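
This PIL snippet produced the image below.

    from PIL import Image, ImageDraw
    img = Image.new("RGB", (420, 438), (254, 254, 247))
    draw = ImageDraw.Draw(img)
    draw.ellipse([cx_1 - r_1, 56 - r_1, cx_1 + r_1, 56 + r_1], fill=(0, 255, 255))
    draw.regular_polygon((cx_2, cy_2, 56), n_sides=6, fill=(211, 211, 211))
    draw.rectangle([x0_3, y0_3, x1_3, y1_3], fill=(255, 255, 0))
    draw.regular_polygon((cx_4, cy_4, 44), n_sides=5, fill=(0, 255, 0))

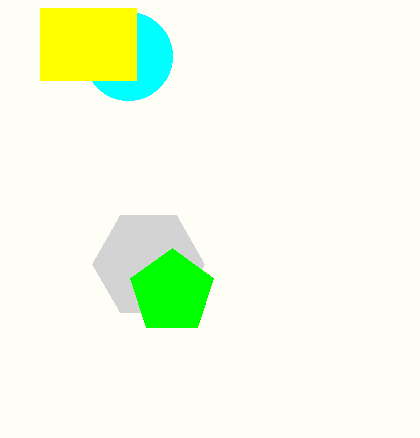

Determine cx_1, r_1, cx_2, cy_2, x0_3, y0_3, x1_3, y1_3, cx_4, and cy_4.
cx_1 = 128
r_1 = 44
cx_2 = 148
cy_2 = 264
x0_3 = 40
y0_3 = 8
x1_3 = 136
y1_3 = 80
cx_4 = 172
cy_4 = 292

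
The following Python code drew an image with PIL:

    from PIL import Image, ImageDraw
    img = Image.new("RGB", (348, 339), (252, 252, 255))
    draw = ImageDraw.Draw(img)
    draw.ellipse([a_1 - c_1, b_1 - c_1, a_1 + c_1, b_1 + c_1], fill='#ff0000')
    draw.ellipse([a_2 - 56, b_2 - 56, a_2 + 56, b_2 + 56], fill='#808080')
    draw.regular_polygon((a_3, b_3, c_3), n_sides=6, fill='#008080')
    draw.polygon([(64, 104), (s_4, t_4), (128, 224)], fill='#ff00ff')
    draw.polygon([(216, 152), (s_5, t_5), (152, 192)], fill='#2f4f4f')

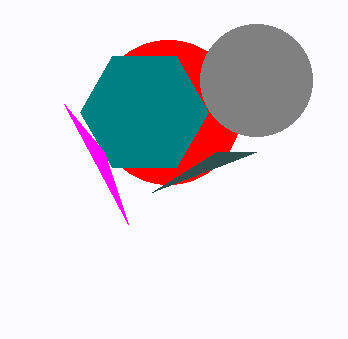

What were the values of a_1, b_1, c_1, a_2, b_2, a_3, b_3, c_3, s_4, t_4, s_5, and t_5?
a_1 = 168, b_1 = 112, c_1 = 72, a_2 = 256, b_2 = 80, a_3 = 144, b_3 = 112, c_3 = 64, s_4 = 104, t_4 = 152, s_5 = 256, t_5 = 152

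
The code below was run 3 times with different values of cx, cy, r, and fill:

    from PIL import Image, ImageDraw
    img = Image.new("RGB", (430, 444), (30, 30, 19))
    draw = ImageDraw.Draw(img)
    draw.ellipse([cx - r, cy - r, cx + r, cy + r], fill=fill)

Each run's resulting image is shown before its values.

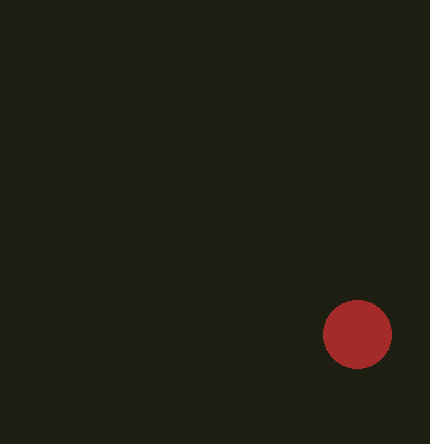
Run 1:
cx = 357, cy = 334, r = 34, fill = 'brown'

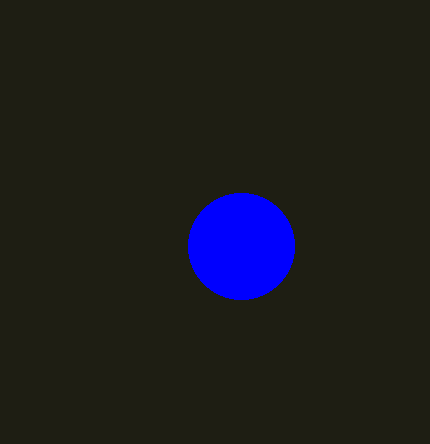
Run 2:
cx = 241
cy = 246
r = 53
fill = 'blue'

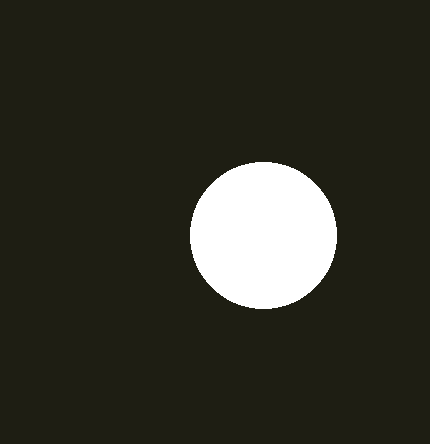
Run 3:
cx = 263; cy = 235; r = 73; fill = 'white'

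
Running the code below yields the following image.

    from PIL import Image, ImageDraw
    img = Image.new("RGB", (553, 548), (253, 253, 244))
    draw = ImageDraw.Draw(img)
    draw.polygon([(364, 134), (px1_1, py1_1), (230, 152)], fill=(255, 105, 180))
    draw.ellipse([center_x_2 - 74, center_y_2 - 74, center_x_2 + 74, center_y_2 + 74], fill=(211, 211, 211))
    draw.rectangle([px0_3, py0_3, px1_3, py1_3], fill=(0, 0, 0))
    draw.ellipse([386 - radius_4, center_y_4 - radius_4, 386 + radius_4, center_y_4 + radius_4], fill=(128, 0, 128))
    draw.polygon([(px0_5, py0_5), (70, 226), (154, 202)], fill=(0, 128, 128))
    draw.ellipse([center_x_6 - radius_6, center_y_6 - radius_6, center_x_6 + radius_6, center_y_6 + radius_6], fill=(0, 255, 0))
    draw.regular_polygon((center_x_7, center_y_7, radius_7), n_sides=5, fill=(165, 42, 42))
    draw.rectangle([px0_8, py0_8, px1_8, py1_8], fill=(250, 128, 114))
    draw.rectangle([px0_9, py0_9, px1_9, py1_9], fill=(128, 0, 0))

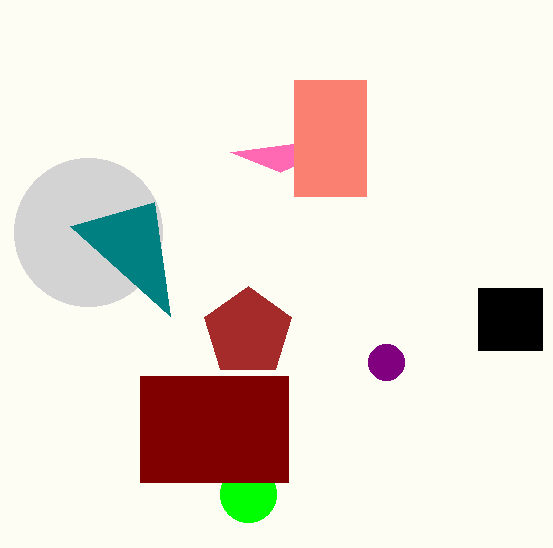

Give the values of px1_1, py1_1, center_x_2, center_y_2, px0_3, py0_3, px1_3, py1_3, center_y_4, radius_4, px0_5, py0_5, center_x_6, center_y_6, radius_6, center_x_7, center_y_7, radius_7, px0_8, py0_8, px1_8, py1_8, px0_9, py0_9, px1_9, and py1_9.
px1_1 = 280; py1_1 = 172; center_x_2 = 88; center_y_2 = 232; px0_3 = 478; py0_3 = 288; px1_3 = 542; py1_3 = 350; center_y_4 = 362; radius_4 = 18; px0_5 = 170; py0_5 = 316; center_x_6 = 248; center_y_6 = 494; radius_6 = 28; center_x_7 = 248; center_y_7 = 332; radius_7 = 46; px0_8 = 294; py0_8 = 80; px1_8 = 366; py1_8 = 196; px0_9 = 140; py0_9 = 376; px1_9 = 288; py1_9 = 482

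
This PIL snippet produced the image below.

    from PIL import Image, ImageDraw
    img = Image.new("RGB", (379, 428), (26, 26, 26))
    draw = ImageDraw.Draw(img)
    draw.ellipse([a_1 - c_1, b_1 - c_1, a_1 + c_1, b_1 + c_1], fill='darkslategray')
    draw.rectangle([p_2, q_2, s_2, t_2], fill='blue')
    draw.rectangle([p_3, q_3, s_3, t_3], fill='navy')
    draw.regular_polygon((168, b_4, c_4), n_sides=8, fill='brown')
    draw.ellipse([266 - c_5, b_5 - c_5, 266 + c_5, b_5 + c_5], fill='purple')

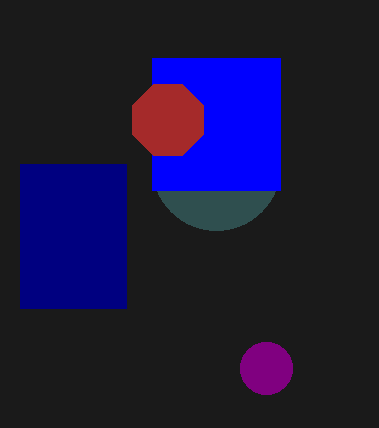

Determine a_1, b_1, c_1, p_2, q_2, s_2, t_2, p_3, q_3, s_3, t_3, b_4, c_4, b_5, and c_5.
a_1 = 216; b_1 = 166; c_1 = 64; p_2 = 152; q_2 = 58; s_2 = 280; t_2 = 190; p_3 = 20; q_3 = 164; s_3 = 126; t_3 = 308; b_4 = 120; c_4 = 38; b_5 = 368; c_5 = 26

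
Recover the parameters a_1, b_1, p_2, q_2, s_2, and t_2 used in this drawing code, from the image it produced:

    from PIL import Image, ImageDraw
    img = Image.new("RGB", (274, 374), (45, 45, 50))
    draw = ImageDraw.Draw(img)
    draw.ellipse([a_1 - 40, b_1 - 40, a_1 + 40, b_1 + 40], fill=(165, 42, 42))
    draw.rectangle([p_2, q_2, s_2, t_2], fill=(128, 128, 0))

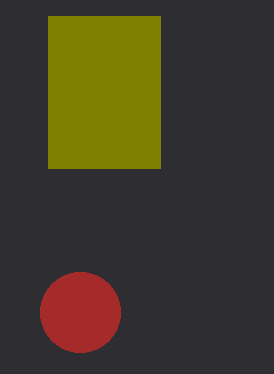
a_1 = 80; b_1 = 312; p_2 = 48; q_2 = 16; s_2 = 160; t_2 = 168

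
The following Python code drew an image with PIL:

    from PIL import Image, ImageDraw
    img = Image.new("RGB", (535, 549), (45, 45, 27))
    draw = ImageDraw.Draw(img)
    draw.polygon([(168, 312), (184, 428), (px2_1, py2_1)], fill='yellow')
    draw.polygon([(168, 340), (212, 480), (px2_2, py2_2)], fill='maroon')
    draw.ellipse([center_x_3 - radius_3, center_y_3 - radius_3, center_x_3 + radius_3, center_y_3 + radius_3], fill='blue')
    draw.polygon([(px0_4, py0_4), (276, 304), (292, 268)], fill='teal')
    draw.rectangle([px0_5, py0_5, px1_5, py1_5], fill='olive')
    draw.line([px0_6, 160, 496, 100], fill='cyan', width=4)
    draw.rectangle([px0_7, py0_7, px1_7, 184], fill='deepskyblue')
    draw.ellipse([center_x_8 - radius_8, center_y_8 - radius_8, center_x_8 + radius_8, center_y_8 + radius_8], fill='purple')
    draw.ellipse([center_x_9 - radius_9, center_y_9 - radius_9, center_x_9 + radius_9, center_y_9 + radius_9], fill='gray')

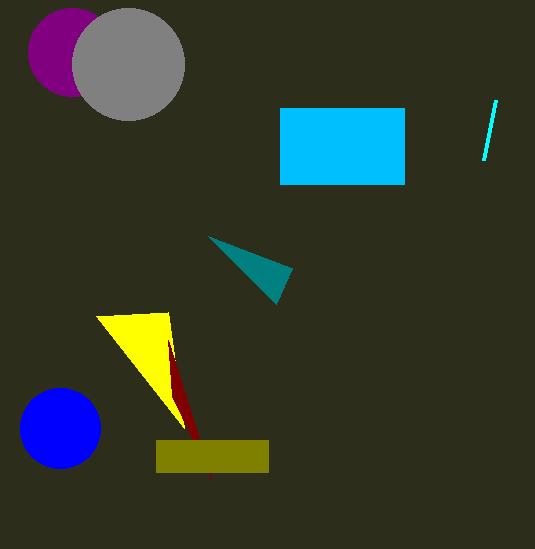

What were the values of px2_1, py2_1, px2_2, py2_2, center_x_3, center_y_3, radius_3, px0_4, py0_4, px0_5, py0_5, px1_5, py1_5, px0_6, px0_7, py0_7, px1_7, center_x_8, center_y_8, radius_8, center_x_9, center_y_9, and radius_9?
px2_1 = 96; py2_1 = 316; px2_2 = 172; py2_2 = 396; center_x_3 = 60; center_y_3 = 428; radius_3 = 40; px0_4 = 208; py0_4 = 236; px0_5 = 156; py0_5 = 440; px1_5 = 268; py1_5 = 472; px0_6 = 484; px0_7 = 280; py0_7 = 108; px1_7 = 404; center_x_8 = 72; center_y_8 = 52; radius_8 = 44; center_x_9 = 128; center_y_9 = 64; radius_9 = 56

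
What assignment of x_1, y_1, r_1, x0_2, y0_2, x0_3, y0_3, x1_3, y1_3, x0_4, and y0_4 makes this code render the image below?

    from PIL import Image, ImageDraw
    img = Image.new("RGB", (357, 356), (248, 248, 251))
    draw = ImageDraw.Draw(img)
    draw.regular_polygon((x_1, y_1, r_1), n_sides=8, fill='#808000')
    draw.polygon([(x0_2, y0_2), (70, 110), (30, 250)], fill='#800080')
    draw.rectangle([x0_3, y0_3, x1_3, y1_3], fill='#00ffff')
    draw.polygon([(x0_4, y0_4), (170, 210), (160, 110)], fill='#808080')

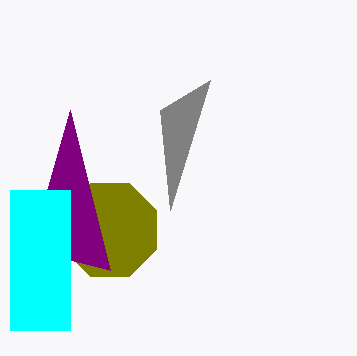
x_1 = 110, y_1 = 230, r_1 = 50, x0_2 = 110, y0_2 = 270, x0_3 = 10, y0_3 = 190, x1_3 = 70, y1_3 = 330, x0_4 = 210, y0_4 = 80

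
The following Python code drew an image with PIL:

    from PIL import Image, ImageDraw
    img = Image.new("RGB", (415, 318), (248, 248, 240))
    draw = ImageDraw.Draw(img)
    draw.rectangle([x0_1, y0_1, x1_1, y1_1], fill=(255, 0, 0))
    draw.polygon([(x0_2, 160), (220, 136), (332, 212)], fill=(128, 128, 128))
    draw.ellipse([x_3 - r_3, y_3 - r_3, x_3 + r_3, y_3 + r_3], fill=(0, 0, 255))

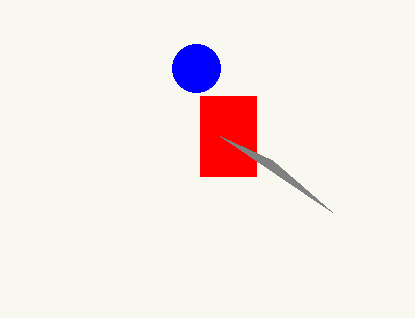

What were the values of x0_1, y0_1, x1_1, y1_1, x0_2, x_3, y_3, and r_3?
x0_1 = 200
y0_1 = 96
x1_1 = 256
y1_1 = 176
x0_2 = 272
x_3 = 196
y_3 = 68
r_3 = 24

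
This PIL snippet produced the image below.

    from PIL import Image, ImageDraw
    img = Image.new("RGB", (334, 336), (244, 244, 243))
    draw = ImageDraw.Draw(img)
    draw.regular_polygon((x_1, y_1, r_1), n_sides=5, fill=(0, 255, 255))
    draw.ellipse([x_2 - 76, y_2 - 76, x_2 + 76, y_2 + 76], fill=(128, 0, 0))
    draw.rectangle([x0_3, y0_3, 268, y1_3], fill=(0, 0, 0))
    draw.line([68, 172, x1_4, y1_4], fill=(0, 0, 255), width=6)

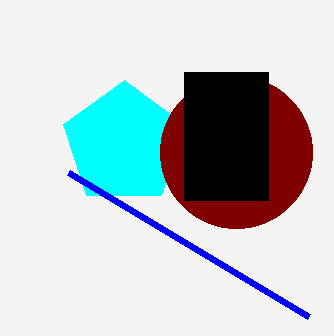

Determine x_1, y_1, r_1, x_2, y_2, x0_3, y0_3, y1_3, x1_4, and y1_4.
x_1 = 124; y_1 = 144; r_1 = 64; x_2 = 236; y_2 = 152; x0_3 = 184; y0_3 = 72; y1_3 = 200; x1_4 = 308; y1_4 = 316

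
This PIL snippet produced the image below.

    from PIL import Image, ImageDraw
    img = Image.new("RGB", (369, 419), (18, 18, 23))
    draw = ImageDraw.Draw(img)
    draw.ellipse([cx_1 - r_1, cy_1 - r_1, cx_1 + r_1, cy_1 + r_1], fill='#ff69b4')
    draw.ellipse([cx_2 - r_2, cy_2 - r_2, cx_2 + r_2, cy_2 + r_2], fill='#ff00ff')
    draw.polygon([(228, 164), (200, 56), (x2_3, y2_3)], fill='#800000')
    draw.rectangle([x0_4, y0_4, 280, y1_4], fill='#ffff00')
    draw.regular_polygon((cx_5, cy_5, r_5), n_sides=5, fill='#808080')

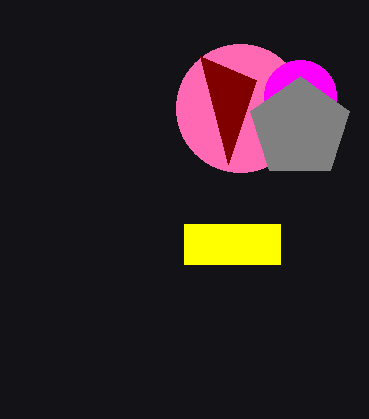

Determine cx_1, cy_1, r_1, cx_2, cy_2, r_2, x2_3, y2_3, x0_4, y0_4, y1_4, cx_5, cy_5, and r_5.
cx_1 = 240, cy_1 = 108, r_1 = 64, cx_2 = 300, cy_2 = 96, r_2 = 36, x2_3 = 256, y2_3 = 80, x0_4 = 184, y0_4 = 224, y1_4 = 264, cx_5 = 300, cy_5 = 128, r_5 = 52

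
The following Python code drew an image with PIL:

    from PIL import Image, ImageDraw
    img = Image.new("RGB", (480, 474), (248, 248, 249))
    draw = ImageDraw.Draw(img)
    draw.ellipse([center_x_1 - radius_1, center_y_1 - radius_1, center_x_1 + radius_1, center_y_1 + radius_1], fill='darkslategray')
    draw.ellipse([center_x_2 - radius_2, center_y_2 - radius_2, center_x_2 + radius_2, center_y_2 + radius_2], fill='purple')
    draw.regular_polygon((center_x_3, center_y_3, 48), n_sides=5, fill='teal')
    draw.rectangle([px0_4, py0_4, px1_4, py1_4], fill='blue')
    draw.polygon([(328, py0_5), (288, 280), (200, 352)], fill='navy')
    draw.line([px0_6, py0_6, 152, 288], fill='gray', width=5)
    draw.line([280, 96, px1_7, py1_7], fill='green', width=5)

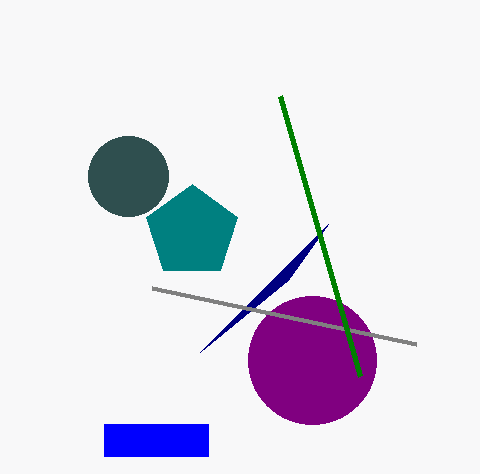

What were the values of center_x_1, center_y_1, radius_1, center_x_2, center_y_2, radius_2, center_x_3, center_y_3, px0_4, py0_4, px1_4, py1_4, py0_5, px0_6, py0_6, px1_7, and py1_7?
center_x_1 = 128; center_y_1 = 176; radius_1 = 40; center_x_2 = 312; center_y_2 = 360; radius_2 = 64; center_x_3 = 192; center_y_3 = 232; px0_4 = 104; py0_4 = 424; px1_4 = 208; py1_4 = 456; py0_5 = 224; px0_6 = 416; py0_6 = 344; px1_7 = 360; py1_7 = 376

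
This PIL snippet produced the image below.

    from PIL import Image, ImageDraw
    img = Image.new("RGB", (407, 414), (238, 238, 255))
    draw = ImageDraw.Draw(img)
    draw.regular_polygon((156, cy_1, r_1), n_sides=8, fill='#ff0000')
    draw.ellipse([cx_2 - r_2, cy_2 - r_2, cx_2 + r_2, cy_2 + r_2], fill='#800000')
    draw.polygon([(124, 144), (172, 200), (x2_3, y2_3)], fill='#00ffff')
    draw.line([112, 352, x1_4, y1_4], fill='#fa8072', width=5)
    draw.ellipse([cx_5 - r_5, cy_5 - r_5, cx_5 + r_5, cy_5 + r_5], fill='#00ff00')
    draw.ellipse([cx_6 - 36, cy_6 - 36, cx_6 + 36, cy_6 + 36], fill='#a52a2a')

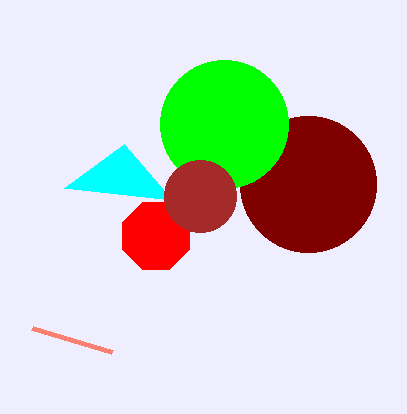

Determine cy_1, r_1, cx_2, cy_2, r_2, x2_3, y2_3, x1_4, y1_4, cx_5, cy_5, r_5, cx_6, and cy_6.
cy_1 = 236, r_1 = 36, cx_2 = 308, cy_2 = 184, r_2 = 68, x2_3 = 64, y2_3 = 188, x1_4 = 32, y1_4 = 328, cx_5 = 224, cy_5 = 124, r_5 = 64, cx_6 = 200, cy_6 = 196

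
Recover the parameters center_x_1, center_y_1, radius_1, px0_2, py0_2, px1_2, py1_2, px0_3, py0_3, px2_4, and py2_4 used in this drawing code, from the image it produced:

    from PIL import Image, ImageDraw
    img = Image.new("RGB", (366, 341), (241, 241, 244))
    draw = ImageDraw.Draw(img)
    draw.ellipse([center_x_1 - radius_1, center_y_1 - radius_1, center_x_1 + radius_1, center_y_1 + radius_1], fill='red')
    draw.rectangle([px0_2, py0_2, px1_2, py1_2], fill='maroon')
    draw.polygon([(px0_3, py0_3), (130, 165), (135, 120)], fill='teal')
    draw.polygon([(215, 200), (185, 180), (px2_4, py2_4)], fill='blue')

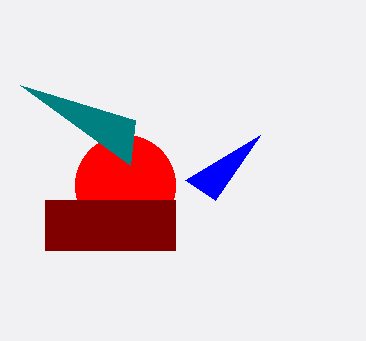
center_x_1 = 125
center_y_1 = 185
radius_1 = 50
px0_2 = 45
py0_2 = 200
px1_2 = 175
py1_2 = 250
px0_3 = 20
py0_3 = 85
px2_4 = 260
py2_4 = 135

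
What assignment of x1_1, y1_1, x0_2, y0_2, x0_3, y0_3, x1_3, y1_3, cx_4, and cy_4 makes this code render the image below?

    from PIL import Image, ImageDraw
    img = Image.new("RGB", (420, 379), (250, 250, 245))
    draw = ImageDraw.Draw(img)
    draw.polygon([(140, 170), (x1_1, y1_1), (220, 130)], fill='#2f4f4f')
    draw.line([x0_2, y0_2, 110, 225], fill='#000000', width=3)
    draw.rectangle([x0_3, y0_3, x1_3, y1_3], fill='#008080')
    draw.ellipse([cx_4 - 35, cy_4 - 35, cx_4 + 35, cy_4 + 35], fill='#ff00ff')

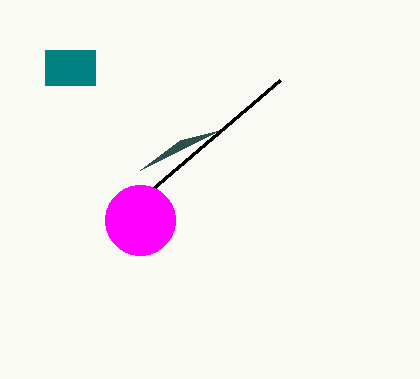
x1_1 = 180; y1_1 = 140; x0_2 = 280; y0_2 = 80; x0_3 = 45; y0_3 = 50; x1_3 = 95; y1_3 = 85; cx_4 = 140; cy_4 = 220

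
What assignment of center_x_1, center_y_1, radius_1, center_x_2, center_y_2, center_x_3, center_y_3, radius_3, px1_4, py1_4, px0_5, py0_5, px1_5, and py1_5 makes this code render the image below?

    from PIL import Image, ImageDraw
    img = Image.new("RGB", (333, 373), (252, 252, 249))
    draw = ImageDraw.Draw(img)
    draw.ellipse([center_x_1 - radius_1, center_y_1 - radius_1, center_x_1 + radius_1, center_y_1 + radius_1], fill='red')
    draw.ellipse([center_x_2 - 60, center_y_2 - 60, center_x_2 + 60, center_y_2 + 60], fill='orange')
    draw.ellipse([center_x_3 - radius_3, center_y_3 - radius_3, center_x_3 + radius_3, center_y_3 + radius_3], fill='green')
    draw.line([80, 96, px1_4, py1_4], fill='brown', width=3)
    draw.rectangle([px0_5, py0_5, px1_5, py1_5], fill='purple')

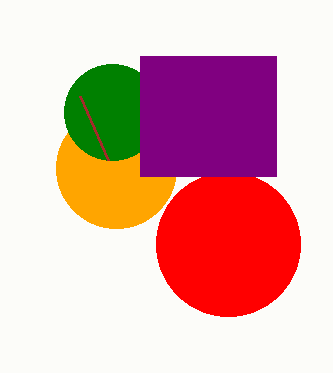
center_x_1 = 228, center_y_1 = 244, radius_1 = 72, center_x_2 = 116, center_y_2 = 168, center_x_3 = 112, center_y_3 = 112, radius_3 = 48, px1_4 = 108, py1_4 = 160, px0_5 = 140, py0_5 = 56, px1_5 = 276, py1_5 = 176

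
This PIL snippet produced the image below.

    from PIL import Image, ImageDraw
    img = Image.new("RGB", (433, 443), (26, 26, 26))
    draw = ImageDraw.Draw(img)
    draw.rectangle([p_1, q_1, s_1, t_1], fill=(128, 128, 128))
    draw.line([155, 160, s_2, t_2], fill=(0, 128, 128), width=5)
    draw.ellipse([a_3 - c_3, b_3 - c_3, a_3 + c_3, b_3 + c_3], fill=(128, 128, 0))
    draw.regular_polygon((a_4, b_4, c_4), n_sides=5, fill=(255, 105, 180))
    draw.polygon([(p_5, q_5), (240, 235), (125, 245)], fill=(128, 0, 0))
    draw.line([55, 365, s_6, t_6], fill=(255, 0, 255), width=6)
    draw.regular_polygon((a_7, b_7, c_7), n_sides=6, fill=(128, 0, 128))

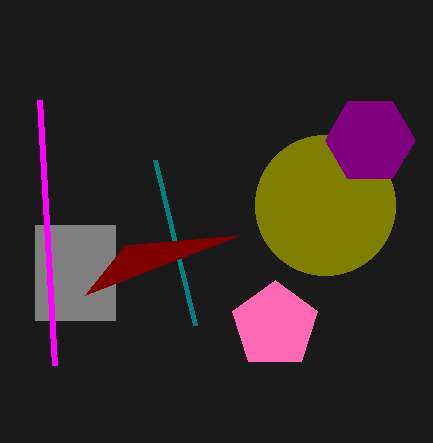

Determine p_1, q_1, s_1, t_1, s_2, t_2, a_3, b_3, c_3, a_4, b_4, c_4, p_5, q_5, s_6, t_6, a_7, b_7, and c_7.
p_1 = 35; q_1 = 225; s_1 = 115; t_1 = 320; s_2 = 195; t_2 = 325; a_3 = 325; b_3 = 205; c_3 = 70; a_4 = 275; b_4 = 325; c_4 = 45; p_5 = 85; q_5 = 295; s_6 = 40; t_6 = 100; a_7 = 370; b_7 = 140; c_7 = 45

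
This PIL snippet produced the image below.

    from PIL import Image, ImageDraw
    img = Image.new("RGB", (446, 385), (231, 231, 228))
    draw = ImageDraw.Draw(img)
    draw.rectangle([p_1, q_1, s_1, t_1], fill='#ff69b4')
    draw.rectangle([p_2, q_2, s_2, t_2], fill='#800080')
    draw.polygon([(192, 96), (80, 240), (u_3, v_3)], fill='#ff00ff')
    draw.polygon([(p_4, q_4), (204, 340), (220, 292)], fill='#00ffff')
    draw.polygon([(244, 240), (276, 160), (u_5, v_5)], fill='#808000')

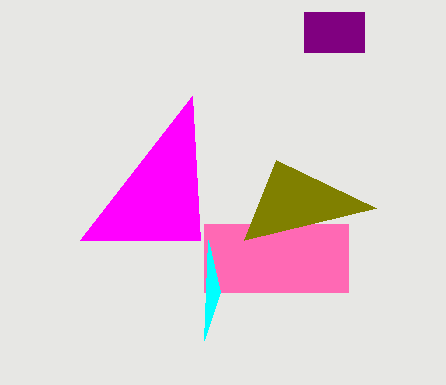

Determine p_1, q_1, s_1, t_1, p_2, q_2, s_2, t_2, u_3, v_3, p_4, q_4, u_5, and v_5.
p_1 = 204, q_1 = 224, s_1 = 348, t_1 = 292, p_2 = 304, q_2 = 12, s_2 = 364, t_2 = 52, u_3 = 200, v_3 = 240, p_4 = 208, q_4 = 240, u_5 = 376, v_5 = 208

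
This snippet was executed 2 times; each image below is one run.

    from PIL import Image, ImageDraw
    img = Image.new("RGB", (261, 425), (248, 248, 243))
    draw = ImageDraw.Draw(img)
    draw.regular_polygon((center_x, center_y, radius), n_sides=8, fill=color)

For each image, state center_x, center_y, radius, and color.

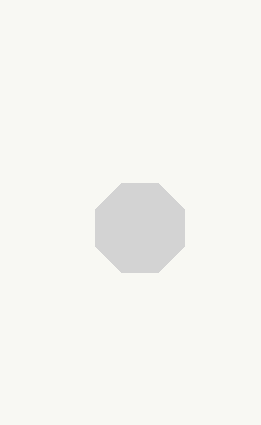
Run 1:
center_x = 140; center_y = 228; radius = 48; color = 'lightgray'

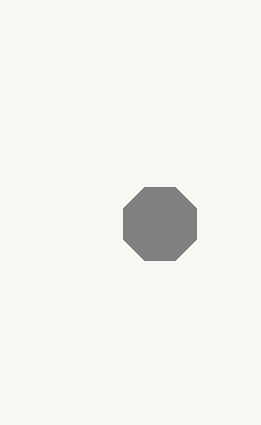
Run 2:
center_x = 160; center_y = 224; radius = 40; color = 'gray'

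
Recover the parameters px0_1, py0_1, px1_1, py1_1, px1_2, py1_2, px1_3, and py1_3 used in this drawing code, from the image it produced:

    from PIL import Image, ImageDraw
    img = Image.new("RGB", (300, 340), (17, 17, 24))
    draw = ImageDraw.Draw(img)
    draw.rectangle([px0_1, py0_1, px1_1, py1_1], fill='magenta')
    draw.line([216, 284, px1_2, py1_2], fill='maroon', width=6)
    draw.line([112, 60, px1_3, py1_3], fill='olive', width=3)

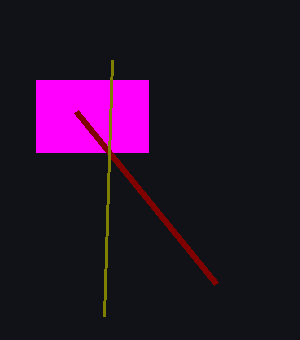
px0_1 = 36
py0_1 = 80
px1_1 = 148
py1_1 = 152
px1_2 = 76
py1_2 = 112
px1_3 = 104
py1_3 = 316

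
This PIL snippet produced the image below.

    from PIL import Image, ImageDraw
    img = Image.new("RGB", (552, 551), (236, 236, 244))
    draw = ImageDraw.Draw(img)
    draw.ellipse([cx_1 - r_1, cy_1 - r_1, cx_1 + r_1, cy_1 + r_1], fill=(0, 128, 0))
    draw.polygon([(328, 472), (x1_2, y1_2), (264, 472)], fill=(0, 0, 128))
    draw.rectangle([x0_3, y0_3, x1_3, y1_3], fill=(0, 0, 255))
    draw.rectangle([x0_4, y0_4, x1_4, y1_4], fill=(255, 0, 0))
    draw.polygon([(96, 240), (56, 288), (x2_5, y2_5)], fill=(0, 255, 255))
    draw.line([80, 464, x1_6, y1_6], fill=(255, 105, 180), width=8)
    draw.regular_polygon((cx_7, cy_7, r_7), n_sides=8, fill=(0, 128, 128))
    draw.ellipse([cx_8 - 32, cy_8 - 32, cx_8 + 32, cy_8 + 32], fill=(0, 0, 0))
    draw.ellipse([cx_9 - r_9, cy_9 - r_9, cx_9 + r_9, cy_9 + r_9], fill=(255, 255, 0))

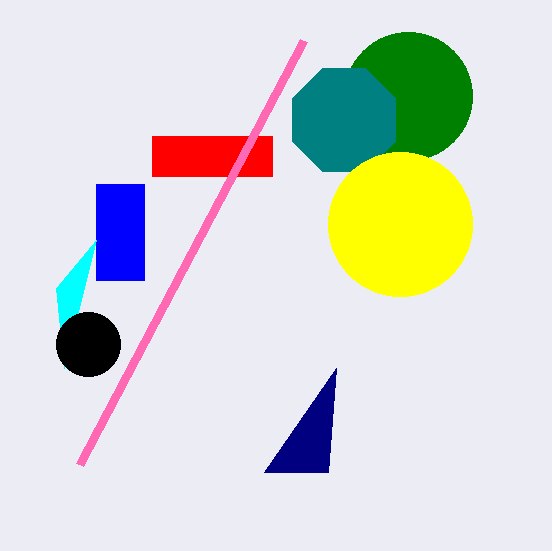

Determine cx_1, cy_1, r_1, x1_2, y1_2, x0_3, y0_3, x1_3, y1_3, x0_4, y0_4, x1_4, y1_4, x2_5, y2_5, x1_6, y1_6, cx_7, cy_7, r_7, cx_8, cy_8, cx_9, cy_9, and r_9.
cx_1 = 408, cy_1 = 96, r_1 = 64, x1_2 = 336, y1_2 = 368, x0_3 = 96, y0_3 = 184, x1_3 = 144, y1_3 = 280, x0_4 = 152, y0_4 = 136, x1_4 = 272, y1_4 = 176, x2_5 = 64, y2_5 = 368, x1_6 = 304, y1_6 = 40, cx_7 = 344, cy_7 = 120, r_7 = 56, cx_8 = 88, cy_8 = 344, cx_9 = 400, cy_9 = 224, r_9 = 72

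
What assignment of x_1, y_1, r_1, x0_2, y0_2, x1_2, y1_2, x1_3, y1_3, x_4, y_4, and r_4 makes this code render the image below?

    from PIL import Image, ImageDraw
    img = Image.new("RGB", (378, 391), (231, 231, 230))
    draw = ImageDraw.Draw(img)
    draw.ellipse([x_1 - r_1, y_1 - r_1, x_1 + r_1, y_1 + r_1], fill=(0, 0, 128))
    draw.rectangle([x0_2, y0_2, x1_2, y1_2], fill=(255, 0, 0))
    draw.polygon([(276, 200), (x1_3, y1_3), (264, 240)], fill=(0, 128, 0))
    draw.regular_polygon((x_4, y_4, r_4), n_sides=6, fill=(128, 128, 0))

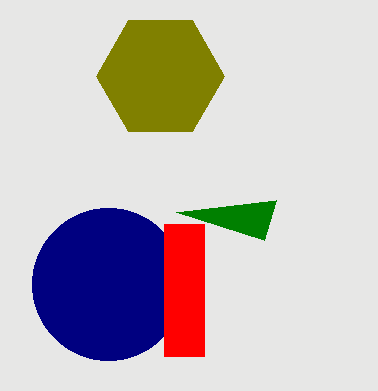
x_1 = 108; y_1 = 284; r_1 = 76; x0_2 = 164; y0_2 = 224; x1_2 = 204; y1_2 = 356; x1_3 = 176; y1_3 = 212; x_4 = 160; y_4 = 76; r_4 = 64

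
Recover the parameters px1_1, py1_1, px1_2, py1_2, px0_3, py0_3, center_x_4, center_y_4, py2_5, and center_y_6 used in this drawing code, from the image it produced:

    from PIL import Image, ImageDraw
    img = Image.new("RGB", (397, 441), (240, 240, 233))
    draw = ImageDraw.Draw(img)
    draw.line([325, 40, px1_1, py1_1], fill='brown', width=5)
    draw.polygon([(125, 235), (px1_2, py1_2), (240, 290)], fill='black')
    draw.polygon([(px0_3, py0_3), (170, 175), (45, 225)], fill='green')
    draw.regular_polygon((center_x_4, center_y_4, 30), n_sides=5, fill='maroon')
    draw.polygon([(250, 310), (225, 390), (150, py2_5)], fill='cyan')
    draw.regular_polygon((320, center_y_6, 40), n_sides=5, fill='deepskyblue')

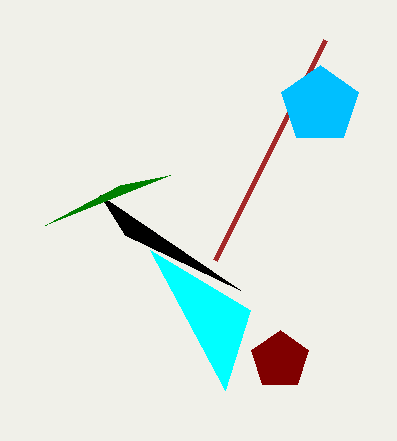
px1_1 = 215
py1_1 = 260
px1_2 = 100
py1_2 = 195
px0_3 = 120
py0_3 = 185
center_x_4 = 280
center_y_4 = 360
py2_5 = 250
center_y_6 = 105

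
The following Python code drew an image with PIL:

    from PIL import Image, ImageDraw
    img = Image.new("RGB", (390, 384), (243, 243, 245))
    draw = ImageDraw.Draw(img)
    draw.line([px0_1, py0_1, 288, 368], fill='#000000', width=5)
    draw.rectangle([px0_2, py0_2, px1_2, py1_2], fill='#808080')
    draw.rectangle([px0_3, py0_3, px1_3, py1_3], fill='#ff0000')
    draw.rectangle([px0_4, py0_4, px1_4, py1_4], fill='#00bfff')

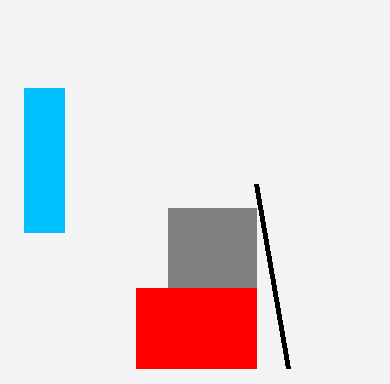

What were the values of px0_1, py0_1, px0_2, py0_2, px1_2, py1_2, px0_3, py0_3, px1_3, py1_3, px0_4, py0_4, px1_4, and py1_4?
px0_1 = 256
py0_1 = 184
px0_2 = 168
py0_2 = 208
px1_2 = 256
py1_2 = 288
px0_3 = 136
py0_3 = 288
px1_3 = 256
py1_3 = 368
px0_4 = 24
py0_4 = 88
px1_4 = 64
py1_4 = 232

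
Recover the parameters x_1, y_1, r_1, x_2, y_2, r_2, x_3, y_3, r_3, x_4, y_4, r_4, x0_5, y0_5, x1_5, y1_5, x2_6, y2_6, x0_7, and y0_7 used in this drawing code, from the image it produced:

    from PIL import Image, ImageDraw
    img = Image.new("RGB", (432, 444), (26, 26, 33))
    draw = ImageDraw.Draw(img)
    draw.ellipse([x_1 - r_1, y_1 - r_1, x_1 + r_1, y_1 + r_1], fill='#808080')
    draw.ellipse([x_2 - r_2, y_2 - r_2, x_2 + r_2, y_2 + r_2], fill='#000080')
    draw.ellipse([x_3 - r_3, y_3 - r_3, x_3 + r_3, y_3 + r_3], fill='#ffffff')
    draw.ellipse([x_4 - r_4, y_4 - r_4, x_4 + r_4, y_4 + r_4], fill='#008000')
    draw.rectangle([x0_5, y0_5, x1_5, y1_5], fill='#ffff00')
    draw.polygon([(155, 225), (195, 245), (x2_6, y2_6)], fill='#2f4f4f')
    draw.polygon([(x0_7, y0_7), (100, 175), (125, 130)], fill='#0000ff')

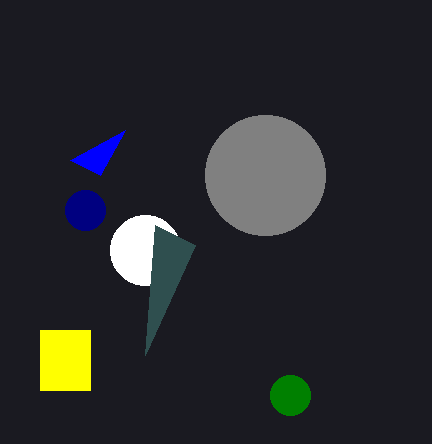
x_1 = 265
y_1 = 175
r_1 = 60
x_2 = 85
y_2 = 210
r_2 = 20
x_3 = 145
y_3 = 250
r_3 = 35
x_4 = 290
y_4 = 395
r_4 = 20
x0_5 = 40
y0_5 = 330
x1_5 = 90
y1_5 = 390
x2_6 = 145
y2_6 = 355
x0_7 = 70
y0_7 = 160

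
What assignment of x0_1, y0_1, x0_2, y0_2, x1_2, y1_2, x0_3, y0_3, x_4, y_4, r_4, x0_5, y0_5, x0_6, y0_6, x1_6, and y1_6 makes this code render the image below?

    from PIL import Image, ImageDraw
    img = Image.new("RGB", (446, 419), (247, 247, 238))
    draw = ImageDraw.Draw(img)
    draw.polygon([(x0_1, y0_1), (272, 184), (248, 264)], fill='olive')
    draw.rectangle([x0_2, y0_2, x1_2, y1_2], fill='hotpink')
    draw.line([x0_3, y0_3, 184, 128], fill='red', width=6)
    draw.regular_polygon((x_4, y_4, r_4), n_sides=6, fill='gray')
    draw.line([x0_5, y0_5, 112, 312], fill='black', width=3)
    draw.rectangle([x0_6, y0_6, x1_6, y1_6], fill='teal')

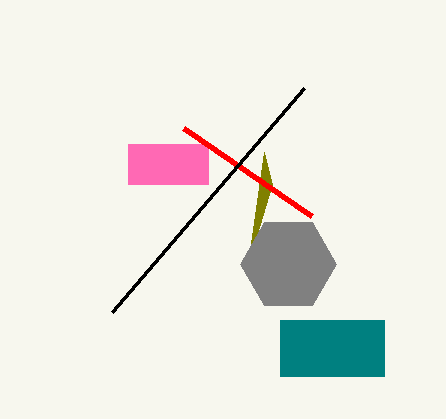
x0_1 = 264; y0_1 = 152; x0_2 = 128; y0_2 = 144; x1_2 = 208; y1_2 = 184; x0_3 = 312; y0_3 = 216; x_4 = 288; y_4 = 264; r_4 = 48; x0_5 = 304; y0_5 = 88; x0_6 = 280; y0_6 = 320; x1_6 = 384; y1_6 = 376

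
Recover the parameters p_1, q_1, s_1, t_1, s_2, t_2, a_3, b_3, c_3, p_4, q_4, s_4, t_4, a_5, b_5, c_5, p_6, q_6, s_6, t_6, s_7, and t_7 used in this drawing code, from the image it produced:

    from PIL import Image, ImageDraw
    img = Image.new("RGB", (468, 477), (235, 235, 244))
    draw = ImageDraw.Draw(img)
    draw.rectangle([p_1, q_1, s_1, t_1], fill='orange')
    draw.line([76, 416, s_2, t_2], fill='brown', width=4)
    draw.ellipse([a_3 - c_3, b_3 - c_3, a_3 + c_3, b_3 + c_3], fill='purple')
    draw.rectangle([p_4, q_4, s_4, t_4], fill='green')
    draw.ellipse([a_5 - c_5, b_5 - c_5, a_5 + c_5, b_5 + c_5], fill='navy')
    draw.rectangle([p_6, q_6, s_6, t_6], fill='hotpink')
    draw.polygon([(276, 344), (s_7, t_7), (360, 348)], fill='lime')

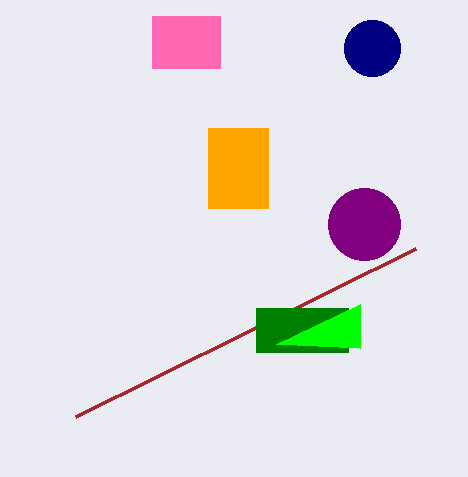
p_1 = 208, q_1 = 128, s_1 = 268, t_1 = 208, s_2 = 416, t_2 = 248, a_3 = 364, b_3 = 224, c_3 = 36, p_4 = 256, q_4 = 308, s_4 = 348, t_4 = 352, a_5 = 372, b_5 = 48, c_5 = 28, p_6 = 152, q_6 = 16, s_6 = 220, t_6 = 68, s_7 = 360, t_7 = 304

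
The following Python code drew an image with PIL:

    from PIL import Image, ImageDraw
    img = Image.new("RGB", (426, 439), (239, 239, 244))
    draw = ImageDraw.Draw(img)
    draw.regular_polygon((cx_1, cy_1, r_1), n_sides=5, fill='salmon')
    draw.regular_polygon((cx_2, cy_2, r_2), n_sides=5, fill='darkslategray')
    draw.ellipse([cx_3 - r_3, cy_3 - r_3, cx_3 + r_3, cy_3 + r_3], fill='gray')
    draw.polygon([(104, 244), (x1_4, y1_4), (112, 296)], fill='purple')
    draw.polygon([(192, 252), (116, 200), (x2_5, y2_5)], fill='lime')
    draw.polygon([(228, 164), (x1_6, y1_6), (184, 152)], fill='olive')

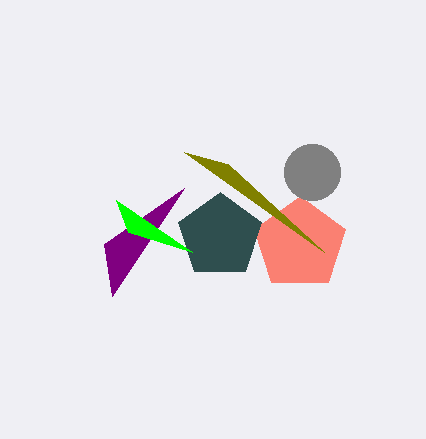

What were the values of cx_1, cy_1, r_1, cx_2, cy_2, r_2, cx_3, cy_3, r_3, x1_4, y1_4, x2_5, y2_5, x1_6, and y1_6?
cx_1 = 300; cy_1 = 244; r_1 = 48; cx_2 = 220; cy_2 = 236; r_2 = 44; cx_3 = 312; cy_3 = 172; r_3 = 28; x1_4 = 184; y1_4 = 188; x2_5 = 128; y2_5 = 232; x1_6 = 324; y1_6 = 252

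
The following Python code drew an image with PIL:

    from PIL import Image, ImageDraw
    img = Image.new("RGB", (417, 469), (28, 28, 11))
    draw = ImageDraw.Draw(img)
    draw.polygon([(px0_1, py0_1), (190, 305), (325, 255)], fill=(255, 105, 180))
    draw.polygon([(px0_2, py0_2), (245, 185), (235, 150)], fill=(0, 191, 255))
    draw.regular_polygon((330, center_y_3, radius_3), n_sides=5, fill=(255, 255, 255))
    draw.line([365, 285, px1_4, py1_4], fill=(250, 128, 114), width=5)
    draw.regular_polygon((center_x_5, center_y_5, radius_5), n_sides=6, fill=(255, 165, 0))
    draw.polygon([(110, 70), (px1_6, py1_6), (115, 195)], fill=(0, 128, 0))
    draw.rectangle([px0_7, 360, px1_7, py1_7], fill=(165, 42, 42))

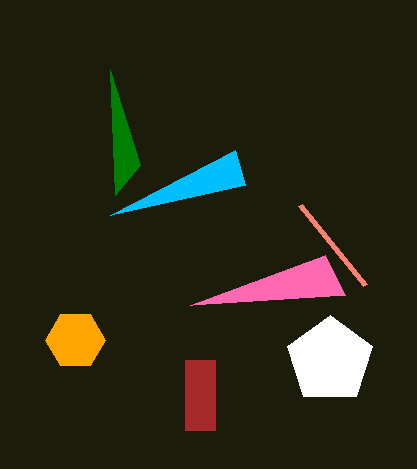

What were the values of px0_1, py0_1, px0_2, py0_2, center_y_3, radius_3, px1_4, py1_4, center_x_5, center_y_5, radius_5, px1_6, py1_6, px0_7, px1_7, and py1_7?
px0_1 = 345; py0_1 = 295; px0_2 = 110; py0_2 = 215; center_y_3 = 360; radius_3 = 45; px1_4 = 300; py1_4 = 205; center_x_5 = 75; center_y_5 = 340; radius_5 = 30; px1_6 = 140; py1_6 = 165; px0_7 = 185; px1_7 = 215; py1_7 = 430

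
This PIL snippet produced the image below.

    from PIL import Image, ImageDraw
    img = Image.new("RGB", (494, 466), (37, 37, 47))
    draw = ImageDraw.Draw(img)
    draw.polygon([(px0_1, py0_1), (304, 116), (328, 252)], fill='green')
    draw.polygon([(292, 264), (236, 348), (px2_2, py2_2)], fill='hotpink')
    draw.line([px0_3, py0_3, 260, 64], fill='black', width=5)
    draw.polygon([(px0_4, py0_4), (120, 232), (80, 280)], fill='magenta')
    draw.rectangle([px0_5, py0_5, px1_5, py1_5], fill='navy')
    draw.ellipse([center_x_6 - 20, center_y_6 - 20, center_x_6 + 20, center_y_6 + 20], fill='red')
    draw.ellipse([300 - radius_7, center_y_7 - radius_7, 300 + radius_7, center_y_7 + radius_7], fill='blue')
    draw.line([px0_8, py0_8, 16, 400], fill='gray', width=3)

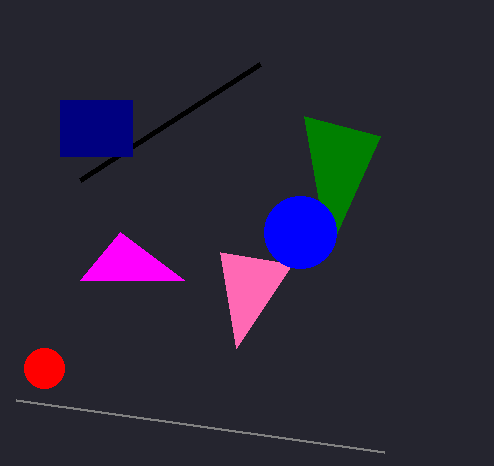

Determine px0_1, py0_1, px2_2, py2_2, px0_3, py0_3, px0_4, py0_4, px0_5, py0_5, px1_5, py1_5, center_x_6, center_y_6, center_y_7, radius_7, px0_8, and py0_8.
px0_1 = 380
py0_1 = 136
px2_2 = 220
py2_2 = 252
px0_3 = 80
py0_3 = 180
px0_4 = 184
py0_4 = 280
px0_5 = 60
py0_5 = 100
px1_5 = 132
py1_5 = 156
center_x_6 = 44
center_y_6 = 368
center_y_7 = 232
radius_7 = 36
px0_8 = 384
py0_8 = 452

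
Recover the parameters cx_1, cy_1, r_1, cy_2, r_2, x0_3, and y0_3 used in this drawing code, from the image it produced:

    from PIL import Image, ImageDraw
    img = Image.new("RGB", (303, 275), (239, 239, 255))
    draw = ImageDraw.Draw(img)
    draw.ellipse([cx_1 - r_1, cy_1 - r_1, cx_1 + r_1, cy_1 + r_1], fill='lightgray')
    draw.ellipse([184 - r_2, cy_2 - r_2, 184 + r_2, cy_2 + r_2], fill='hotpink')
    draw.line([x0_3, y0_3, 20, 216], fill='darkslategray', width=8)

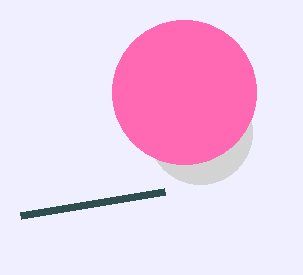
cx_1 = 200, cy_1 = 132, r_1 = 52, cy_2 = 92, r_2 = 72, x0_3 = 164, y0_3 = 192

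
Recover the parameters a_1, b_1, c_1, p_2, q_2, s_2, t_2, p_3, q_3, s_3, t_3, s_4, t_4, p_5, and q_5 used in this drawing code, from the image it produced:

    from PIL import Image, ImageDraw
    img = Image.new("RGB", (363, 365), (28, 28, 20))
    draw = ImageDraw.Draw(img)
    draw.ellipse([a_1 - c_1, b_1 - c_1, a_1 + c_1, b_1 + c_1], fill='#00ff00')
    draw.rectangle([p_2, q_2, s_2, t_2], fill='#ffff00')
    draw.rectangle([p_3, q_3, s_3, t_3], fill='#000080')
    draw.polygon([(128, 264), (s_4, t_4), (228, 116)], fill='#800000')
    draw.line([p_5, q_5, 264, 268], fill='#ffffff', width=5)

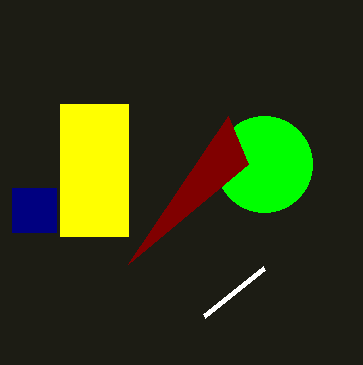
a_1 = 264, b_1 = 164, c_1 = 48, p_2 = 60, q_2 = 104, s_2 = 128, t_2 = 236, p_3 = 12, q_3 = 188, s_3 = 56, t_3 = 232, s_4 = 248, t_4 = 164, p_5 = 204, q_5 = 316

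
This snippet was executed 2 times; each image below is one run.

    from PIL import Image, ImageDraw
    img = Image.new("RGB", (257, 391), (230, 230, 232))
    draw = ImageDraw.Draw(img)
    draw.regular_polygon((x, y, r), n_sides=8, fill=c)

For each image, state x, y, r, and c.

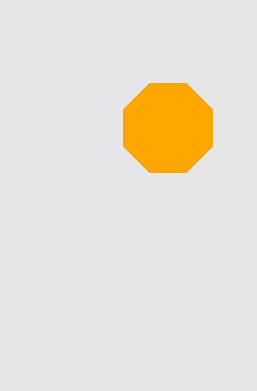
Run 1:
x = 168
y = 128
r = 48
c = 'orange'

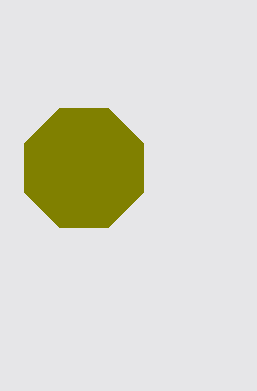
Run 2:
x = 84
y = 168
r = 64
c = 'olive'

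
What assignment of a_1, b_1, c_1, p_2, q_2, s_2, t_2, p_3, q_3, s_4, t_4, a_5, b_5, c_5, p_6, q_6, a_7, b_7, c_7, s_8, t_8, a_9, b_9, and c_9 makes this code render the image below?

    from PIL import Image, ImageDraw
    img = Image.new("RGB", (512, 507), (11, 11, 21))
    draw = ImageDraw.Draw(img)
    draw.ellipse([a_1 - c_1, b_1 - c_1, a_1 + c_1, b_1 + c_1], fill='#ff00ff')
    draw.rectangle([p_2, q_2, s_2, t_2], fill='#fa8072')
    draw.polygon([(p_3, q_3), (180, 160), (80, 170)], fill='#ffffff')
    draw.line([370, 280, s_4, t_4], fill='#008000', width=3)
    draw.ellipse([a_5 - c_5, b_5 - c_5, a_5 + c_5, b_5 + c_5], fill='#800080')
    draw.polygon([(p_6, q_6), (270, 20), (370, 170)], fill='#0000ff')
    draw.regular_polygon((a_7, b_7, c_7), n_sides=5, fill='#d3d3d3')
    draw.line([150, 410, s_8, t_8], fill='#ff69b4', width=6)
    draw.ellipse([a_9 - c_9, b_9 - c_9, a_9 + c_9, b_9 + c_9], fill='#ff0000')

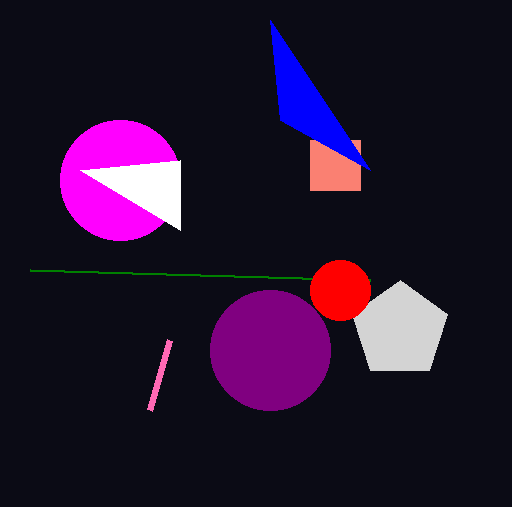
a_1 = 120, b_1 = 180, c_1 = 60, p_2 = 310, q_2 = 140, s_2 = 360, t_2 = 190, p_3 = 180, q_3 = 230, s_4 = 30, t_4 = 270, a_5 = 270, b_5 = 350, c_5 = 60, p_6 = 280, q_6 = 120, a_7 = 400, b_7 = 330, c_7 = 50, s_8 = 170, t_8 = 340, a_9 = 340, b_9 = 290, c_9 = 30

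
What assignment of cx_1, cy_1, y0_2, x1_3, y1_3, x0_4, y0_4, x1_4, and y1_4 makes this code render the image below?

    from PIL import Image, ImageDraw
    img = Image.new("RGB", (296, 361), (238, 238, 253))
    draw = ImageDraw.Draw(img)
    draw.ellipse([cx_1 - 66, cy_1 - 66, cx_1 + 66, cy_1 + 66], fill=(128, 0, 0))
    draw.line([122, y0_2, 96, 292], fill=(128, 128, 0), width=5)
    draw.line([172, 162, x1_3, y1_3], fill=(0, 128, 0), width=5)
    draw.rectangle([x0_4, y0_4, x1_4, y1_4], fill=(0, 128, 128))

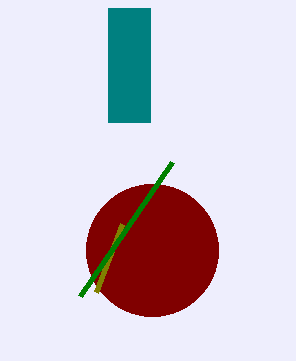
cx_1 = 152
cy_1 = 250
y0_2 = 224
x1_3 = 80
y1_3 = 296
x0_4 = 108
y0_4 = 8
x1_4 = 150
y1_4 = 122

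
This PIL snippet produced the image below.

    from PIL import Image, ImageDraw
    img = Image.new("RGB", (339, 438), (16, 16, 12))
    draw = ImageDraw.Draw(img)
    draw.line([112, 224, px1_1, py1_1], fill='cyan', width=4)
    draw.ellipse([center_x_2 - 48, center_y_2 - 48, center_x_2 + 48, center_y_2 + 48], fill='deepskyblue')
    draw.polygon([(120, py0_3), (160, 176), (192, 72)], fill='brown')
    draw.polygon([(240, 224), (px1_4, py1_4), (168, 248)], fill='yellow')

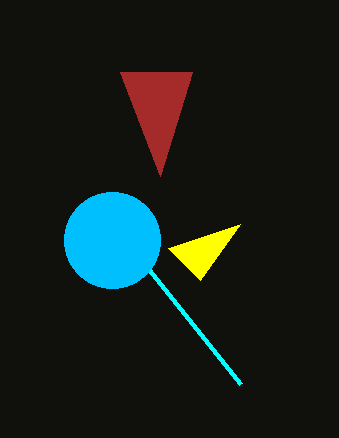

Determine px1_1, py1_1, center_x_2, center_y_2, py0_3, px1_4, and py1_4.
px1_1 = 240; py1_1 = 384; center_x_2 = 112; center_y_2 = 240; py0_3 = 72; px1_4 = 200; py1_4 = 280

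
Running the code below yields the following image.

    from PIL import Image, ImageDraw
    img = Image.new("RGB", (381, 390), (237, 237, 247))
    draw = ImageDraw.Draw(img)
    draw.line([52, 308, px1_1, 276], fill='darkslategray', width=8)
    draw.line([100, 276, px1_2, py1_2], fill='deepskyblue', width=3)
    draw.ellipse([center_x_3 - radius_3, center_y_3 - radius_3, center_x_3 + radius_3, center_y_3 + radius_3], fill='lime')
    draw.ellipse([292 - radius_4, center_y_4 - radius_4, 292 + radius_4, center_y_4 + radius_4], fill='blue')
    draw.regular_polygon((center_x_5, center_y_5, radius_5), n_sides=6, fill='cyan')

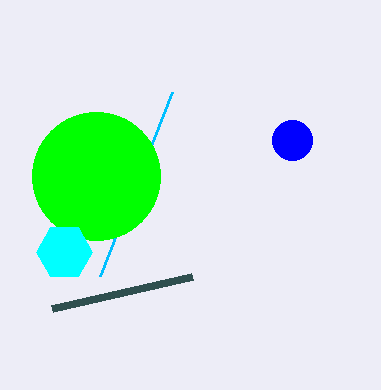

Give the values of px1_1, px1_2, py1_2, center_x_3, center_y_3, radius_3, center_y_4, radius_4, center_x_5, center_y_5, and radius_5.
px1_1 = 192; px1_2 = 172; py1_2 = 92; center_x_3 = 96; center_y_3 = 176; radius_3 = 64; center_y_4 = 140; radius_4 = 20; center_x_5 = 64; center_y_5 = 252; radius_5 = 28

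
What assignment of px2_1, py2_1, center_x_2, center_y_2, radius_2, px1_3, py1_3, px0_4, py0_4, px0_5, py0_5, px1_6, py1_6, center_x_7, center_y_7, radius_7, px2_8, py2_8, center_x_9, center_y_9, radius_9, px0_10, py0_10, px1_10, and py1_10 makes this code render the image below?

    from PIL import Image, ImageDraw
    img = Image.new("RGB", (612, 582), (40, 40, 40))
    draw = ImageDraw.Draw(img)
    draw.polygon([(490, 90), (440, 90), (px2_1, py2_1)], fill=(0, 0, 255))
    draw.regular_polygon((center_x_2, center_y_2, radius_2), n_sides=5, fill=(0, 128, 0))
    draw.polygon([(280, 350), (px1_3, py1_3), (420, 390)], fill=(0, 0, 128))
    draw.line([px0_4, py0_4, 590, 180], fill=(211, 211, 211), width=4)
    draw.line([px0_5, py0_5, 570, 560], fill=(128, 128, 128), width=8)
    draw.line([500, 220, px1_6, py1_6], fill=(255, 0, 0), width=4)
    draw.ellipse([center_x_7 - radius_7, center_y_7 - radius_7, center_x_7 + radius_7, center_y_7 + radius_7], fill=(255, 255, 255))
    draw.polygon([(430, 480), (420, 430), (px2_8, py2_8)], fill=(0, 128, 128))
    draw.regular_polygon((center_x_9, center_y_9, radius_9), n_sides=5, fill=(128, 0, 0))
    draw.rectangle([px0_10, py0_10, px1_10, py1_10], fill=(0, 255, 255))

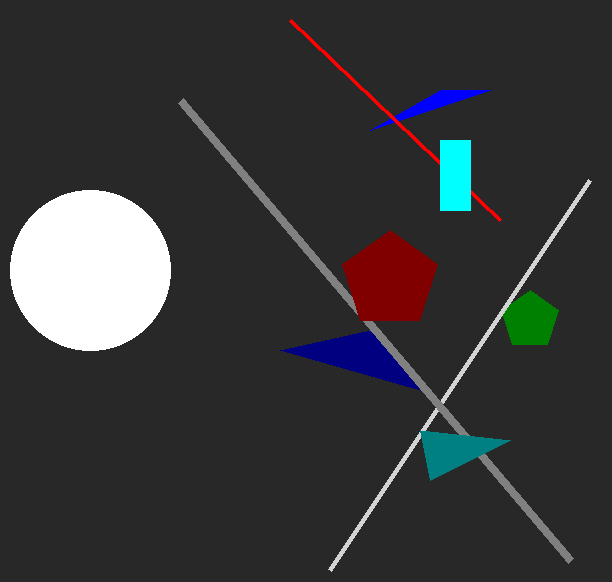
px2_1 = 370, py2_1 = 130, center_x_2 = 530, center_y_2 = 320, radius_2 = 30, px1_3 = 370, py1_3 = 330, px0_4 = 330, py0_4 = 570, px0_5 = 180, py0_5 = 100, px1_6 = 290, py1_6 = 20, center_x_7 = 90, center_y_7 = 270, radius_7 = 80, px2_8 = 510, py2_8 = 440, center_x_9 = 390, center_y_9 = 280, radius_9 = 50, px0_10 = 440, py0_10 = 140, px1_10 = 470, py1_10 = 210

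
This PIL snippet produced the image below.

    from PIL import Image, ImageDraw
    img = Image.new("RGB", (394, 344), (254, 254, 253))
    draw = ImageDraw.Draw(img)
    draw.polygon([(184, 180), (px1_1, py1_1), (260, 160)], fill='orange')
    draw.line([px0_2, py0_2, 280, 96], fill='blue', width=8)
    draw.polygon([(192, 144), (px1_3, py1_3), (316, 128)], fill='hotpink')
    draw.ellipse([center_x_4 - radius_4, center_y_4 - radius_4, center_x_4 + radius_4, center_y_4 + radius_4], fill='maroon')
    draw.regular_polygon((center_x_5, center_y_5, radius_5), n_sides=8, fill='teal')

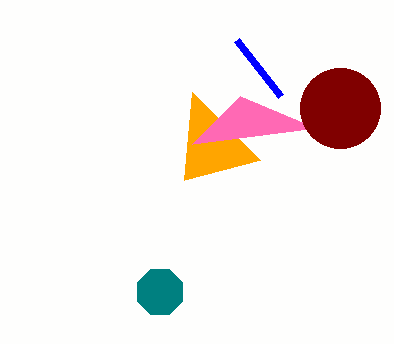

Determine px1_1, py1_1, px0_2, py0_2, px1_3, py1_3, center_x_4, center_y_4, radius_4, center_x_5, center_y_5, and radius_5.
px1_1 = 192; py1_1 = 92; px0_2 = 236; py0_2 = 40; px1_3 = 240; py1_3 = 96; center_x_4 = 340; center_y_4 = 108; radius_4 = 40; center_x_5 = 160; center_y_5 = 292; radius_5 = 24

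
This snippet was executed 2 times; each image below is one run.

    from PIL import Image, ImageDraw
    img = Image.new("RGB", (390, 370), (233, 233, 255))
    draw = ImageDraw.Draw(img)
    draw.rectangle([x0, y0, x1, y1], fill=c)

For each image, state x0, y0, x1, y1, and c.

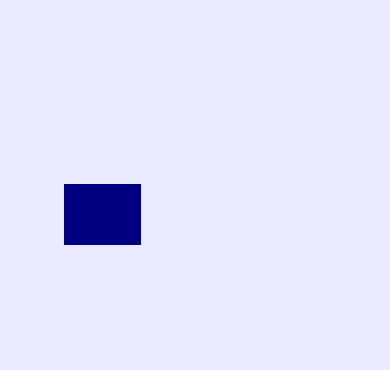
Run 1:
x0 = 64
y0 = 184
x1 = 140
y1 = 244
c = 'navy'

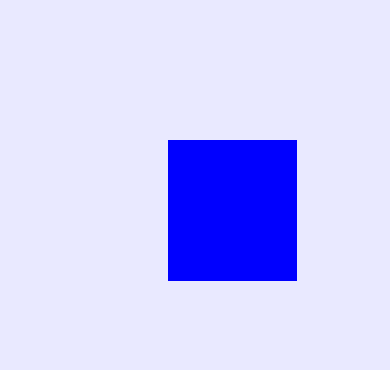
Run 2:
x0 = 168
y0 = 140
x1 = 296
y1 = 280
c = 'blue'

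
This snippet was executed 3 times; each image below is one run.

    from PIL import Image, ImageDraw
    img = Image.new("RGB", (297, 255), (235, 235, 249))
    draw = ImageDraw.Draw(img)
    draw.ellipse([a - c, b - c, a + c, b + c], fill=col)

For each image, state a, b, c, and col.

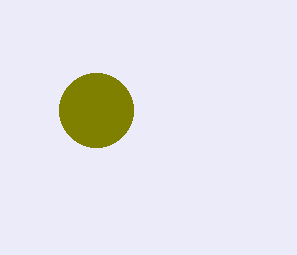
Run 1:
a = 96
b = 110
c = 37
col = 'olive'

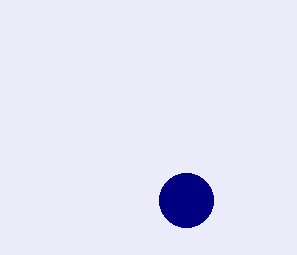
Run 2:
a = 186; b = 200; c = 27; col = 'navy'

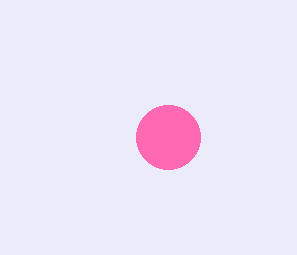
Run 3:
a = 168
b = 137
c = 32
col = 'hotpink'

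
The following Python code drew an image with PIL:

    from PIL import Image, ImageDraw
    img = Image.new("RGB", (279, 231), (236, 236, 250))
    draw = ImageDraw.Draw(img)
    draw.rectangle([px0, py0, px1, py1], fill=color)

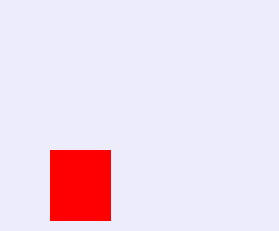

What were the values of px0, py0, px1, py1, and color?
px0 = 50; py0 = 150; px1 = 110; py1 = 220; color = 'red'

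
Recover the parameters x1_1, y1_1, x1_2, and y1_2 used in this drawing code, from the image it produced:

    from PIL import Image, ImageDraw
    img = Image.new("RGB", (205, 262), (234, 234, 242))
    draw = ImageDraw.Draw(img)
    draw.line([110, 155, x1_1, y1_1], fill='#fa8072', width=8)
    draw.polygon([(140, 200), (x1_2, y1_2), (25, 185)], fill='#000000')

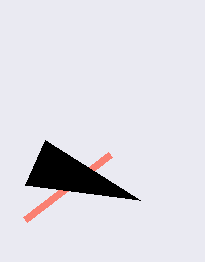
x1_1 = 25
y1_1 = 220
x1_2 = 45
y1_2 = 140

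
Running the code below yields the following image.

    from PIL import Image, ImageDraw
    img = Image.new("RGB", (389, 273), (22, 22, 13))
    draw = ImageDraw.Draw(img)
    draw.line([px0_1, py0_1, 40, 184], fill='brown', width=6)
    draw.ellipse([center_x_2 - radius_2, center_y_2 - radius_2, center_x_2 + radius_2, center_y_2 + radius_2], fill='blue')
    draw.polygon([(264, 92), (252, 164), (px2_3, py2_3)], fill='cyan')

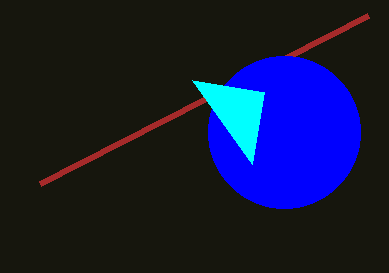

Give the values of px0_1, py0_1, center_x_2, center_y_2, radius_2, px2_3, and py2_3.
px0_1 = 368
py0_1 = 16
center_x_2 = 284
center_y_2 = 132
radius_2 = 76
px2_3 = 192
py2_3 = 80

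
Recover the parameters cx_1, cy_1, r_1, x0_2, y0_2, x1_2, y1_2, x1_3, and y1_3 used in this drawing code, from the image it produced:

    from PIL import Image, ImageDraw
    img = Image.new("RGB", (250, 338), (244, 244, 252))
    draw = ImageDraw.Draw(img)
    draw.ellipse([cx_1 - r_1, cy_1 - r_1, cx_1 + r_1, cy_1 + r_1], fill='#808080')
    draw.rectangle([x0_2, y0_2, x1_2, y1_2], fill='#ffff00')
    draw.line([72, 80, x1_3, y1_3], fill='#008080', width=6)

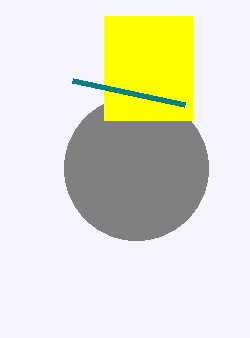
cx_1 = 136
cy_1 = 168
r_1 = 72
x0_2 = 104
y0_2 = 16
x1_2 = 192
y1_2 = 120
x1_3 = 184
y1_3 = 104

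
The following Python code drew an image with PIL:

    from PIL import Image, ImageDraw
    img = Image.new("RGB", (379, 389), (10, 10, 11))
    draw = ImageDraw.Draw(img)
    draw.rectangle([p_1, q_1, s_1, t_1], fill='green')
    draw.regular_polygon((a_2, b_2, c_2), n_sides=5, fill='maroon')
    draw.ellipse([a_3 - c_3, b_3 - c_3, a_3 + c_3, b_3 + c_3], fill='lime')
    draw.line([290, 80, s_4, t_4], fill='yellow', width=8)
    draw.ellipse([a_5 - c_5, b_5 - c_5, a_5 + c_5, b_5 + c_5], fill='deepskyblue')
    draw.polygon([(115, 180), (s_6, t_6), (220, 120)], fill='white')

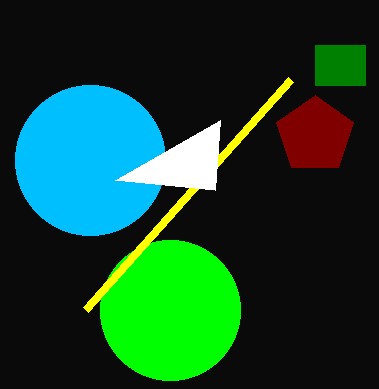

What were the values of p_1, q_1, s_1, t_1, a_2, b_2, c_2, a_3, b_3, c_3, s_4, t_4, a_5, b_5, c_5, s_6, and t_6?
p_1 = 315; q_1 = 45; s_1 = 365; t_1 = 85; a_2 = 315; b_2 = 135; c_2 = 40; a_3 = 170; b_3 = 310; c_3 = 70; s_4 = 85; t_4 = 310; a_5 = 90; b_5 = 160; c_5 = 75; s_6 = 215; t_6 = 190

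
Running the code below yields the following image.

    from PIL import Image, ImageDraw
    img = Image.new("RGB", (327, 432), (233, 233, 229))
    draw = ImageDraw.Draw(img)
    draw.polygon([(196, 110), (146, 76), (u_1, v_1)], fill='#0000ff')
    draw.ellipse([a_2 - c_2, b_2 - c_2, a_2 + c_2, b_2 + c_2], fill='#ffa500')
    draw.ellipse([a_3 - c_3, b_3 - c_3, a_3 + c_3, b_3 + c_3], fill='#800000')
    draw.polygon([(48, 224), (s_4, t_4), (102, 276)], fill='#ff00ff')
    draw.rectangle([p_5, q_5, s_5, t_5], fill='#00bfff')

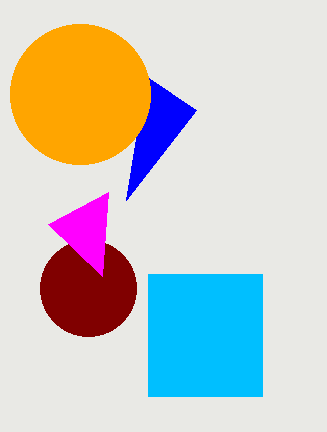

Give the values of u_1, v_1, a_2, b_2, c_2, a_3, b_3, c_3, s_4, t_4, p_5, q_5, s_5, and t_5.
u_1 = 126; v_1 = 200; a_2 = 80; b_2 = 94; c_2 = 70; a_3 = 88; b_3 = 288; c_3 = 48; s_4 = 108; t_4 = 192; p_5 = 148; q_5 = 274; s_5 = 262; t_5 = 396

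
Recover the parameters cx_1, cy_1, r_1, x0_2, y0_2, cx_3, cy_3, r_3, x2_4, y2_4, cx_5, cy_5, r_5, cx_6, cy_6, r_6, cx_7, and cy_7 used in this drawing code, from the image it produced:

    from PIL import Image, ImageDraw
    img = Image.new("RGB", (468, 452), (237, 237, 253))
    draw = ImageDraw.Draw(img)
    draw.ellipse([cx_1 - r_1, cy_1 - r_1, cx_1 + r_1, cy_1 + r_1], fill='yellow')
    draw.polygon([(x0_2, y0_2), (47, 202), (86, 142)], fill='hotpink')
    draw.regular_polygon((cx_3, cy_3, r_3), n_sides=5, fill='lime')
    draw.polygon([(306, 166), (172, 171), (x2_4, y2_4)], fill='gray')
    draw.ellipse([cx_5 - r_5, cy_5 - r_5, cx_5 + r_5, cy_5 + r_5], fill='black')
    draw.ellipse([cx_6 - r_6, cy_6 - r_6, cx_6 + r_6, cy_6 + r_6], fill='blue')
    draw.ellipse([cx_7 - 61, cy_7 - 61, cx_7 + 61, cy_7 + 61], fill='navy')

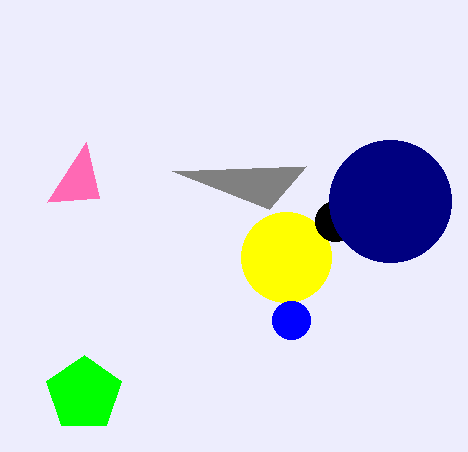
cx_1 = 286, cy_1 = 257, r_1 = 45, x0_2 = 99, y0_2 = 198, cx_3 = 84, cy_3 = 394, r_3 = 39, x2_4 = 269, y2_4 = 209, cx_5 = 335, cy_5 = 221, r_5 = 20, cx_6 = 291, cy_6 = 320, r_6 = 19, cx_7 = 390, cy_7 = 201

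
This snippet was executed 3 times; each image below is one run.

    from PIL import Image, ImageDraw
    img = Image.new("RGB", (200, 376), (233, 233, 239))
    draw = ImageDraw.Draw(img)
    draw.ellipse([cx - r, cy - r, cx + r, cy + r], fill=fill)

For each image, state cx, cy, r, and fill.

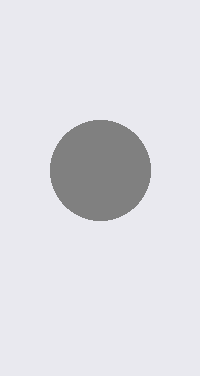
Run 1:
cx = 100
cy = 170
r = 50
fill = 'gray'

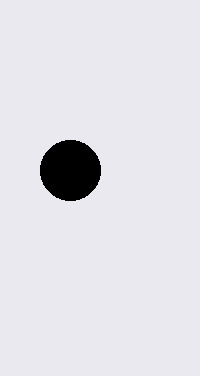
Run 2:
cx = 70, cy = 170, r = 30, fill = 'black'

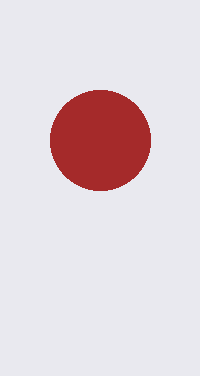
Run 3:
cx = 100; cy = 140; r = 50; fill = 'brown'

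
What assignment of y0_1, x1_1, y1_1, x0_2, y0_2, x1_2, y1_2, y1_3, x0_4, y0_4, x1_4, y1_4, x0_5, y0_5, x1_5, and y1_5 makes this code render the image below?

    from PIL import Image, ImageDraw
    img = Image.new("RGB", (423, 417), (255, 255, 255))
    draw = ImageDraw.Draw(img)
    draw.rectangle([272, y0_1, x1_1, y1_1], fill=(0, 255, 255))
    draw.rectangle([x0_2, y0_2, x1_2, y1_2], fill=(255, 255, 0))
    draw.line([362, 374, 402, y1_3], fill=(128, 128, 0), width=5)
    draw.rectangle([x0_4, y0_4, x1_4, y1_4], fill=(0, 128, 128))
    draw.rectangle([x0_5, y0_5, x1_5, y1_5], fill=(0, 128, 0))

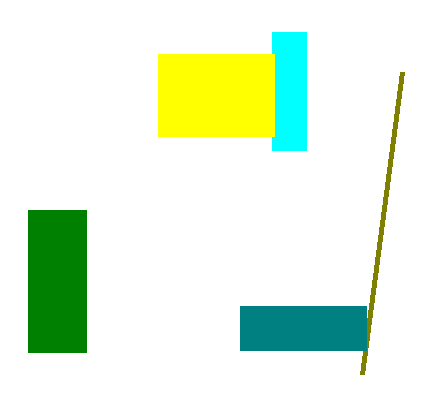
y0_1 = 32
x1_1 = 306
y1_1 = 150
x0_2 = 158
y0_2 = 54
x1_2 = 274
y1_2 = 136
y1_3 = 72
x0_4 = 240
y0_4 = 306
x1_4 = 366
y1_4 = 350
x0_5 = 28
y0_5 = 210
x1_5 = 86
y1_5 = 352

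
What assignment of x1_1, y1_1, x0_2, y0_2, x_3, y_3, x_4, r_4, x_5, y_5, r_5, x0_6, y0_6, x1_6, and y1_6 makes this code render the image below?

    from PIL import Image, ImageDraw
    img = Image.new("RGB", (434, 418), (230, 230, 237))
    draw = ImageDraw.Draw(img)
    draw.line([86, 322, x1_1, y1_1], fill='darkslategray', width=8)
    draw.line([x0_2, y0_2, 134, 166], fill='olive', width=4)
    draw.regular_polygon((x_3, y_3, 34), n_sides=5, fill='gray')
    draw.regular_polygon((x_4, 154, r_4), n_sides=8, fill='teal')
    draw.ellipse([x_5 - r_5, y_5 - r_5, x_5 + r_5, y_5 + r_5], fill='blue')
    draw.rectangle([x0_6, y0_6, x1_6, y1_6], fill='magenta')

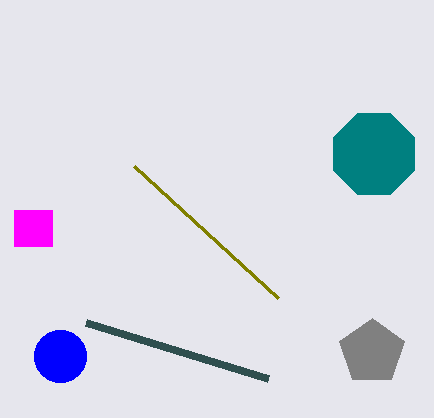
x1_1 = 268; y1_1 = 378; x0_2 = 278; y0_2 = 298; x_3 = 372; y_3 = 352; x_4 = 374; r_4 = 44; x_5 = 60; y_5 = 356; r_5 = 26; x0_6 = 14; y0_6 = 210; x1_6 = 52; y1_6 = 246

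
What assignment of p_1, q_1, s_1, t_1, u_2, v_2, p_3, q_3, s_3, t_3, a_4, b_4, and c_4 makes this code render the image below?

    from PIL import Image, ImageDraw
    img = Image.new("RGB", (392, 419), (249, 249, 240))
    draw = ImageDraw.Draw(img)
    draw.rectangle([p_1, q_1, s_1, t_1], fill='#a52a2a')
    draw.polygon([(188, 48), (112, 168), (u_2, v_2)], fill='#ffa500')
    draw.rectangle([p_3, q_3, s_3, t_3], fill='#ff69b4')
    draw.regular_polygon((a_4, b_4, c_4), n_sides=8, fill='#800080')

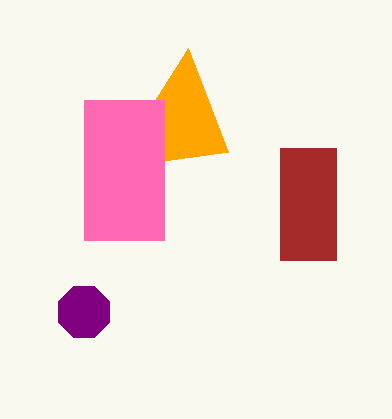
p_1 = 280; q_1 = 148; s_1 = 336; t_1 = 260; u_2 = 228; v_2 = 152; p_3 = 84; q_3 = 100; s_3 = 164; t_3 = 240; a_4 = 84; b_4 = 312; c_4 = 28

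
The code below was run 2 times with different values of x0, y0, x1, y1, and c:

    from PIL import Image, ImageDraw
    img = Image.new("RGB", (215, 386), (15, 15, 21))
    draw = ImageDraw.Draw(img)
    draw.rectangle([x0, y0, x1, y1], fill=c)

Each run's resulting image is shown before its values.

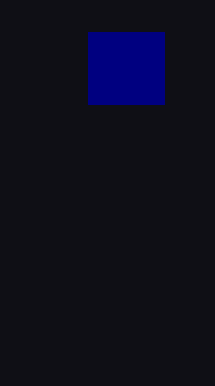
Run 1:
x0 = 88; y0 = 32; x1 = 164; y1 = 104; c = 'navy'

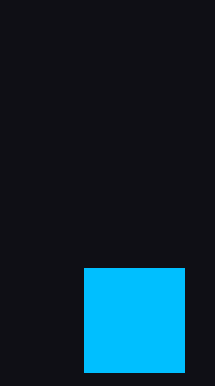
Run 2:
x0 = 84; y0 = 268; x1 = 184; y1 = 372; c = 'deepskyblue'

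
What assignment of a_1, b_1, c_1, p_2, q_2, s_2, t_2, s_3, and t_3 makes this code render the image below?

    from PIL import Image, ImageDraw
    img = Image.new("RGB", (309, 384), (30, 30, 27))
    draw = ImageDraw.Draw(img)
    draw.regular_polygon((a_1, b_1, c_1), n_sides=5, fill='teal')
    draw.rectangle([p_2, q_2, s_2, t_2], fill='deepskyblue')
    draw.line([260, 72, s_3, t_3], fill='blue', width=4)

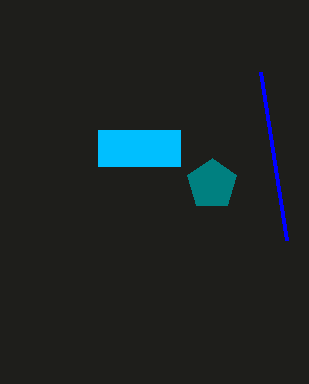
a_1 = 212
b_1 = 184
c_1 = 26
p_2 = 98
q_2 = 130
s_2 = 180
t_2 = 166
s_3 = 286
t_3 = 240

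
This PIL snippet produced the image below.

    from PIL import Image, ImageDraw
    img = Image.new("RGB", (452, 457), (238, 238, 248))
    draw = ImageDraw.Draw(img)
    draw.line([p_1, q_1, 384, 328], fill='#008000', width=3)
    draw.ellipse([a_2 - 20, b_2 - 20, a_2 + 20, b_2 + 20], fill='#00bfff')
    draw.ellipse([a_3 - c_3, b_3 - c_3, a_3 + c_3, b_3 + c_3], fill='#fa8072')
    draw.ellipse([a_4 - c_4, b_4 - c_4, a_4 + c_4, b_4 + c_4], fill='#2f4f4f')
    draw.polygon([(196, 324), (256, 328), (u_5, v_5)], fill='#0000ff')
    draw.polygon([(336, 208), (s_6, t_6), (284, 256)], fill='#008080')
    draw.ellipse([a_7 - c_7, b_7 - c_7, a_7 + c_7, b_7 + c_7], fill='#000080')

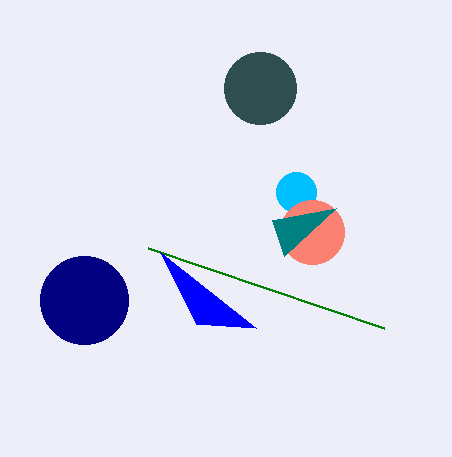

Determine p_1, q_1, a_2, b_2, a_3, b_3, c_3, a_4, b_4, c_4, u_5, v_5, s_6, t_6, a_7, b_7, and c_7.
p_1 = 148, q_1 = 248, a_2 = 296, b_2 = 192, a_3 = 312, b_3 = 232, c_3 = 32, a_4 = 260, b_4 = 88, c_4 = 36, u_5 = 160, v_5 = 252, s_6 = 272, t_6 = 220, a_7 = 84, b_7 = 300, c_7 = 44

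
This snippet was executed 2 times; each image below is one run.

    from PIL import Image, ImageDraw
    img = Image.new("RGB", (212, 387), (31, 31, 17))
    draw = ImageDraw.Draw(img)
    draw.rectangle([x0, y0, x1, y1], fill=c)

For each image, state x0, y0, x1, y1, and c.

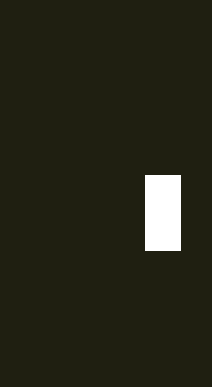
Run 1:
x0 = 145
y0 = 175
x1 = 180
y1 = 250
c = 'white'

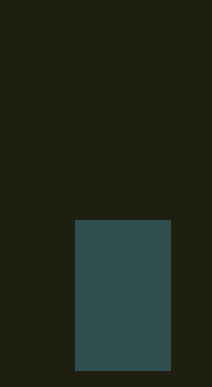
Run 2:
x0 = 75
y0 = 220
x1 = 170
y1 = 370
c = 'darkslategray'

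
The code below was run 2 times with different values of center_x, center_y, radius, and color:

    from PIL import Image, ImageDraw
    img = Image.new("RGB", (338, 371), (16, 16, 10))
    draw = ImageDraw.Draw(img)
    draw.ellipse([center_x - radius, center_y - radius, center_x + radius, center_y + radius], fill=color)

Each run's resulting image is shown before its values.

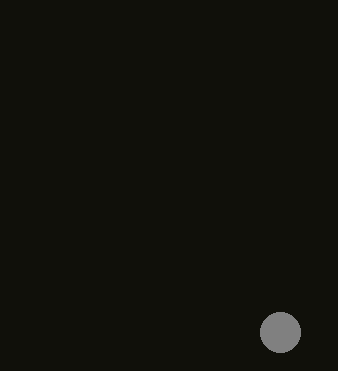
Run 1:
center_x = 280, center_y = 332, radius = 20, color = 'gray'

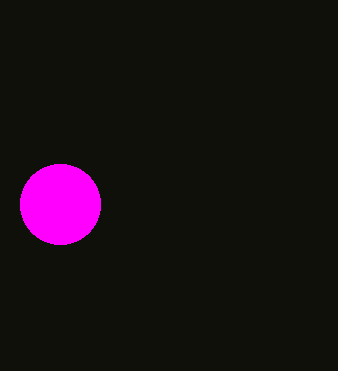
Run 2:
center_x = 60
center_y = 204
radius = 40
color = 'magenta'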